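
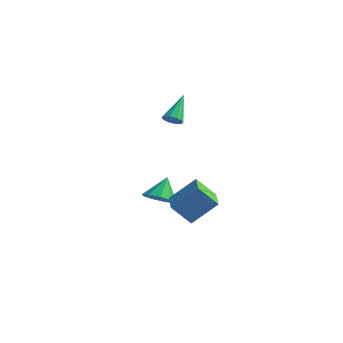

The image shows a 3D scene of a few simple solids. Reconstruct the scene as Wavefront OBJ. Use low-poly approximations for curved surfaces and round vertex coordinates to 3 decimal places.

v 1.712 -0.582 -2.824
v 0.852 -1.226 -1.679
v 2.682 0.473 -1.502
v 1.823 -0.172 -0.357
v 3.037 -2.028 -2.643
v 2.178 -2.673 -1.498
v 4.008 -0.974 -1.321
v 3.148 -1.618 -0.176
v -2.675 2.059 -3.955
v -1.669 1.936 -3.724
v -2.865 3.001 -2.625
v -1.755 2.507 -4.14
v -2.271 2.868 -4.469
v -2.977 2.851 -4.558
v -3.541 2.464 -4.365
v -3.7 1.887 -3.979
v -3.38 1.391 -3.582
v -2.729 1.208 -3.36
v -2.054 1.423 -3.416
v -0.626 0.786 3.107
v -0.169 0.565 3.444
v -0.994 2.174 4.513
v -0.028 0.832 3.218
v -0.117 1.081 2.949
v -0.399 1.217 2.74
v -0.769 1.189 2.672
v -1.084 1.006 2.77
v -1.225 0.74 2.996
v -1.136 0.491 3.265
v -0.853 0.354 3.474
v -0.484 0.383 3.542
f 2 4 1
f 5 2 1
f 1 4 3
f 3 5 1
f 2 8 4
f 6 2 5
f 6 8 2
f 4 8 3
f 7 5 3
f 3 8 7
f 7 6 5
f 8 6 7
f 10 9 12
f 10 12 11
f 12 9 13
f 12 13 11
f 13 9 14
f 13 14 11
f 14 9 15
f 14 15 11
f 15 9 16
f 15 16 11
f 16 9 17
f 16 17 11
f 17 9 18
f 17 18 11
f 18 9 19
f 18 19 11
f 19 9 10
f 19 10 11
f 21 20 23
f 21 23 22
f 23 20 24
f 23 24 22
f 24 20 25
f 24 25 22
f 25 20 26
f 25 26 22
f 26 20 27
f 26 27 22
f 27 20 28
f 27 28 22
f 28 20 29
f 28 29 22
f 29 20 30
f 29 30 22
f 30 20 31
f 30 31 22
f 31 20 21
f 31 21 22



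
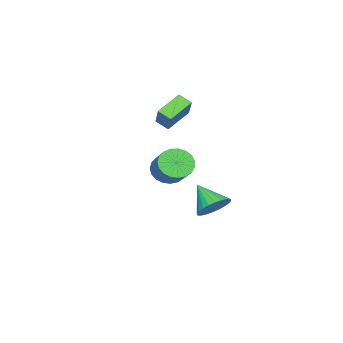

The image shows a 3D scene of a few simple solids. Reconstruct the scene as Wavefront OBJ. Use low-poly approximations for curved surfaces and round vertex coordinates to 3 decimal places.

v -2.366 2.446 -4.135
v -1.357 2.313 -3.874
v -2.854 1.154 -2.905
v -1.47 2.606 -3.611
v -1.719 2.875 -3.428
v -2.067 3.079 -3.352
v -2.46 3.186 -3.396
v -2.838 3.18 -3.552
v -3.145 3.063 -3.797
v -3.333 2.852 -4.093
v -3.374 2.579 -4.396
v -3.261 2.286 -4.659
v -3.012 2.017 -4.842
v -2.665 1.814 -4.918
v -2.272 1.707 -4.875
v -1.893 1.712 -4.719
v -1.586 1.829 -4.474
v -1.398 2.04 -4.177
v -1.785 -0.779 1.791
v -3.181 -0.298 2.634
v -1.789 -0.017 1.35
v -3.185 0.463 2.193
v -0.855 -0.103 2.947
v -2.251 0.377 3.79
v -0.859 0.658 2.506
v -2.255 1.139 3.349
v 1.381 1.774 -0.105
v 2.066 1.811 -0.805
v 2.983 2.784 0.144
v 2.299 2.746 0.845
v 1.829 2.129 -0.901
v 2.746 3.101 0.048
v 1.514 2.385 -0.859
v 2.432 3.357 0.09
v 1.177 2.535 -0.687
v 2.095 3.508 0.262
v 0.875 2.554 -0.414
v 1.793 3.526 0.535
v 0.66 2.438 -0.088
v 1.578 3.41 0.862
v 0.57 2.207 0.236
v 1.488 3.179 1.185
v 0.621 1.901 0.5
v 1.538 2.873 1.45
v 0.802 1.573 0.66
v 1.72 2.546 1.61
v 1.084 1.28 0.688
v 2.002 2.252 1.637
v 1.417 1.072 0.579
v 2.335 2.045 1.528
v 1.744 0.986 0.351
v 2.662 1.958 1.301
v 2.008 1.036 0.045
v 2.926 2.008 0.994
v 2.164 1.213 -0.287
v 3.082 2.186 0.662
v 2.184 1.488 -0.588
v 3.102 2.46 0.362
f 2 1 4
f 2 4 3
f 4 1 5
f 4 5 3
f 5 1 6
f 5 6 3
f 6 1 7
f 6 7 3
f 7 1 8
f 7 8 3
f 8 1 9
f 8 9 3
f 9 1 10
f 9 10 3
f 10 1 11
f 10 11 3
f 11 1 12
f 11 12 3
f 12 1 13
f 12 13 3
f 13 1 14
f 13 14 3
f 14 1 15
f 14 15 3
f 15 1 16
f 15 16 3
f 16 1 17
f 16 17 3
f 17 1 18
f 17 18 3
f 18 1 2
f 18 2 3
f 20 22 19
f 23 20 19
f 19 22 21
f 21 23 19
f 20 26 22
f 24 20 23
f 24 26 20
f 22 26 21
f 25 23 21
f 21 26 25
f 25 24 23
f 26 24 25
f 28 27 31
f 28 31 29
f 29 31 32
f 29 32 30
f 31 27 33
f 31 33 32
f 32 33 34
f 32 34 30
f 33 27 35
f 33 35 34
f 34 35 36
f 34 36 30
f 35 27 37
f 35 37 36
f 36 37 38
f 36 38 30
f 37 27 39
f 37 39 38
f 38 39 40
f 38 40 30
f 39 27 41
f 39 41 40
f 40 41 42
f 40 42 30
f 41 27 43
f 41 43 42
f 42 43 44
f 42 44 30
f 43 27 45
f 43 45 44
f 44 45 46
f 44 46 30
f 45 27 47
f 45 47 46
f 46 47 48
f 46 48 30
f 47 27 49
f 47 49 48
f 48 49 50
f 48 50 30
f 49 27 51
f 49 51 50
f 50 51 52
f 50 52 30
f 51 27 53
f 51 53 52
f 52 53 54
f 52 54 30
f 53 27 55
f 53 55 54
f 54 55 56
f 54 56 30
f 55 27 57
f 55 57 56
f 56 57 58
f 56 58 30
f 57 27 28
f 57 28 58
f 58 28 29
f 58 29 30



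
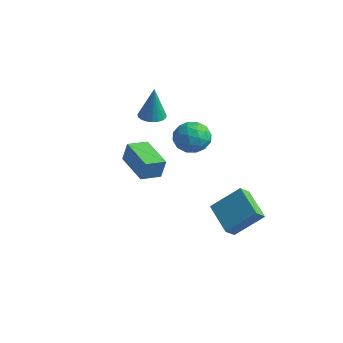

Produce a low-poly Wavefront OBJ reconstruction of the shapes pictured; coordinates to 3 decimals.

v -0.093 -3.523 1.122
v 0.213 -3.429 2.31
v 0.117 -2.351 0.975
v 0.423 -2.257 2.163
v 1.917 -3.943 0.637
v 2.223 -3.849 1.825
v 2.127 -2.771 0.49
v 2.433 -2.677 1.678
v -2.175 2.349 0.522
v -1.348 2.682 1.226
v -0.932 1.518 -0.546
v -0.105 1.851 0.158
v -0.857 1.069 0.494
v -1.626 1.583 1.154
v -0.654 2.617 -0.474
v -1.423 3.131 0.186
v -0.408 2.847 0.611
v -0.534 1.89 1.209
v -1.746 2.31 -0.529
v -1.872 1.353 0.069
v -1.871 2.588 0.967
v -0.409 1.612 -0.287
v -0.851 1.152 -0.09
v -0.366 1.347 0.324
v -2.034 1.943 0.925
v -1.548 2.138 1.339
v -1.259 1.19 0.909
v -0.732 2.062 -0.659
v -0.246 2.257 -0.245
v -1.914 2.853 0.356
v -1.429 3.048 0.77
v -1.021 3.01 -0.229
v -0.833 2.881 1.02
v -0.102 2.392 0.392
v -0.424 2.843 0.02
v -0.876 3.145 0.408
v -0.906 2.319 1.372
v -0.175 1.83 0.744
v -0.618 1.371 0.942
v -1.069 1.673 1.329
v -0.354 2.416 1.01
v -2.105 2.37 -0.064
v -1.374 1.881 -0.692
v -1.211 2.527 -0.649
v -1.662 2.829 -0.262
v -2.178 1.808 0.288
v -1.447 1.319 -0.34
v -1.404 1.055 0.272
v -1.856 1.357 0.66
v -1.926 1.784 -0.33
v 1.999 1.309 -3.63
v 2.067 0.632 -3.088
v 3.007 2.527 -2.233
v 3.075 1.85 -1.691
v 3.845 0.79 -4.509
v 3.913 0.113 -3.967
v 4.853 2.008 -3.112
v 4.921 1.331 -2.57
v -3.144 0.953 1.605
v -2.385 0.76 1.499
v -2.856 0.887 3.775
v -2.371 1.088 1.507
v -2.491 1.393 1.532
v -2.724 1.621 1.57
v -3.029 1.735 1.614
v -3.354 1.713 1.656
v -3.643 1.56 1.69
v -3.845 1.302 1.708
v -3.926 0.984 1.709
v -3.872 0.66 1.692
v -3.692 0.387 1.66
v -3.417 0.212 1.618
v -3.095 0.165 1.574
v -2.781 0.255 1.536
v -2.53 0.465 1.509
f 2 4 1
f 5 2 1
f 1 4 3
f 3 5 1
f 2 8 4
f 6 2 5
f 6 8 2
f 4 8 3
f 7 5 3
f 3 8 7
f 7 6 5
f 8 6 7
f 9 46 25
f 46 20 49
f 25 49 14
f 46 49 25
f 9 25 21
f 25 14 26
f 21 26 10
f 25 26 21
f 9 21 30
f 21 10 31
f 30 31 16
f 21 31 30
f 9 30 42
f 30 16 45
f 42 45 19
f 30 45 42
f 9 42 46
f 42 19 50
f 46 50 20
f 42 50 46
f 10 26 37
f 26 14 40
f 37 40 18
f 26 40 37
f 14 49 27
f 49 20 48
f 27 48 13
f 49 48 27
f 20 50 47
f 50 19 43
f 47 43 11
f 50 43 47
f 19 45 44
f 45 16 32
f 44 32 15
f 45 32 44
f 16 31 36
f 31 10 33
f 36 33 17
f 31 33 36
f 12 38 24
f 38 18 39
f 24 39 13
f 38 39 24
f 12 24 22
f 24 13 23
f 22 23 11
f 24 23 22
f 12 22 29
f 22 11 28
f 29 28 15
f 22 28 29
f 12 29 34
f 29 15 35
f 34 35 17
f 29 35 34
f 12 34 38
f 34 17 41
f 38 41 18
f 34 41 38
f 13 39 27
f 39 18 40
f 27 40 14
f 39 40 27
f 11 23 47
f 23 13 48
f 47 48 20
f 23 48 47
f 15 28 44
f 28 11 43
f 44 43 19
f 28 43 44
f 17 35 36
f 35 15 32
f 36 32 16
f 35 32 36
f 18 41 37
f 41 17 33
f 37 33 10
f 41 33 37
f 52 54 51
f 55 52 51
f 51 54 53
f 53 55 51
f 52 58 54
f 56 52 55
f 56 58 52
f 54 58 53
f 57 55 53
f 53 58 57
f 57 56 55
f 58 56 57
f 60 59 62
f 60 62 61
f 62 59 63
f 62 63 61
f 63 59 64
f 63 64 61
f 64 59 65
f 64 65 61
f 65 59 66
f 65 66 61
f 66 59 67
f 66 67 61
f 67 59 68
f 67 68 61
f 68 59 69
f 68 69 61
f 69 59 70
f 69 70 61
f 70 59 71
f 70 71 61
f 71 59 72
f 71 72 61
f 72 59 73
f 72 73 61
f 73 59 74
f 73 74 61
f 74 59 75
f 74 75 61
f 75 59 60
f 75 60 61



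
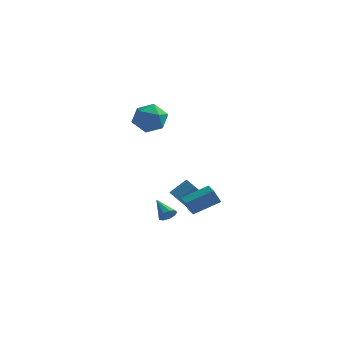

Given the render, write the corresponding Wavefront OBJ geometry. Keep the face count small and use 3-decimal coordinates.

v 2.325 -3.598 -0.662
v 1.949 -3.756 0.207
v 3.636 -2.648 0.079
v 3.259 -2.806 0.947
v 2.921 -4.494 -0.567
v 2.544 -4.652 0.301
v 4.231 -3.544 0.173
v 3.855 -3.702 1.042
v -3.398 4.492 2.144
v -2.224 4.62 1.941
v -3.016 3.2 3.539
v -1.842 3.328 3.336
v -2.467 4.226 3.825
v -2.704 5.025 2.962
v -2.536 2.795 2.518
v -2.773 3.594 1.655
v -1.691 3.572 2.172
v -1.649 4.456 2.98
v -3.591 3.364 2.5
v -3.549 4.248 3.308
v 1.034 -1.153 -1.398
v 1.748 -1.557 -1.743
v 2.54 -0.872 -0.907
v 1.826 -0.467 -0.562
v 1.71 -1.235 -1.971
v 2.502 -0.55 -1.135
v 1.539 -0.897 -2.085
v 2.33 -0.212 -1.249
v 1.267 -0.609 -2.064
v 2.059 0.076 -1.227
v 0.949 -0.429 -1.91
v 1.741 0.256 -1.074
v 0.648 -0.393 -1.655
v 1.44 0.292 -0.819
v 0.424 -0.507 -1.349
v 1.215 0.178 -0.513
v 0.32 -0.748 -1.053
v 1.112 -0.063 -0.217
v 0.358 -1.07 -0.825
v 1.15 -0.385 0.011
v 0.53 -1.408 -0.711
v 1.321 -0.723 0.125
v 0.801 -1.696 -0.733
v 1.593 -1.011 0.104
v 1.119 -1.876 -0.886
v 1.911 -1.191 -0.05
v 1.42 -1.912 -1.141
v 2.212 -1.227 -0.305
v 1.645 -1.798 -1.447
v 2.436 -1.113 -0.611
v 0.745 -2.464 -1.968
v 0.935 -2.702 -1.463
v -0.225 -1.676 -1.232
v 1.145 -2.367 -1.546
v 1.167 -2.077 -1.826
v 0.992 -1.968 -2.173
v 0.701 -2.092 -2.424
v 0.43 -2.389 -2.462
v 0.307 -2.721 -2.269
v 0.389 -2.933 -1.935
v 0.637 -2.925 -1.617
f 2 4 1
f 5 2 1
f 1 4 3
f 3 5 1
f 2 8 4
f 6 2 5
f 6 8 2
f 4 8 3
f 7 5 3
f 3 8 7
f 7 6 5
f 8 6 7
f 9 20 14
f 9 14 10
f 9 10 16
f 9 16 19
f 9 19 20
f 10 14 18
f 14 20 13
f 20 19 11
f 19 16 15
f 16 10 17
f 12 18 13
f 12 13 11
f 12 11 15
f 12 15 17
f 12 17 18
f 13 18 14
f 11 13 20
f 15 11 19
f 17 15 16
f 18 17 10
f 22 21 25
f 22 25 23
f 23 25 26
f 23 26 24
f 25 21 27
f 25 27 26
f 26 27 28
f 26 28 24
f 27 21 29
f 27 29 28
f 28 29 30
f 28 30 24
f 29 21 31
f 29 31 30
f 30 31 32
f 30 32 24
f 31 21 33
f 31 33 32
f 32 33 34
f 32 34 24
f 33 21 35
f 33 35 34
f 34 35 36
f 34 36 24
f 35 21 37
f 35 37 36
f 36 37 38
f 36 38 24
f 37 21 39
f 37 39 38
f 38 39 40
f 38 40 24
f 39 21 41
f 39 41 40
f 40 41 42
f 40 42 24
f 41 21 43
f 41 43 42
f 42 43 44
f 42 44 24
f 43 21 45
f 43 45 44
f 44 45 46
f 44 46 24
f 45 21 47
f 45 47 46
f 46 47 48
f 46 48 24
f 47 21 49
f 47 49 48
f 48 49 50
f 48 50 24
f 49 21 22
f 49 22 50
f 50 22 23
f 50 23 24
f 52 51 54
f 52 54 53
f 54 51 55
f 54 55 53
f 55 51 56
f 55 56 53
f 56 51 57
f 56 57 53
f 57 51 58
f 57 58 53
f 58 51 59
f 58 59 53
f 59 51 60
f 59 60 53
f 60 51 61
f 60 61 53
f 61 51 52
f 61 52 53



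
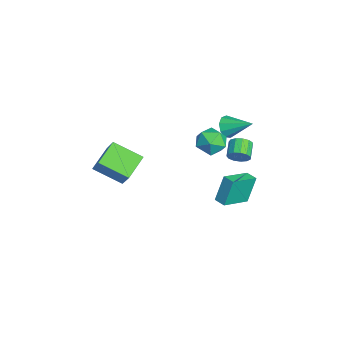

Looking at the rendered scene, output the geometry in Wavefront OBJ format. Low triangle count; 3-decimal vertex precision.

v -0.378 3.835 -5.067
v -0.793 4.396 -3.235
v 0.272 4.335 -5.073
v -0.143 4.897 -3.241
v 0.823 2.283 -4.319
v 0.408 2.845 -2.487
v 1.473 2.784 -4.325
v 1.058 3.345 -2.493
v 0.151 2.128 0.904
v 0.634 2.936 1.459
v 1.486 1.044 1.321
v 1.969 1.852 1.876
v 1.043 1.408 2.252
v 0.218 2.078 1.994
v 1.902 1.902 0.786
v 1.077 2.572 0.528
v 1.716 2.797 1.387
v 1.186 2.491 2.292
v 0.934 1.489 0.488
v 0.404 1.183 1.393
v -1.42 3.182 0.718
v -0.696 2.991 0.337
v -0.58 4.638 1.582
v -0.998 3.357 0.013
v -1.497 3.641 0.019
v -1.96 3.711 0.352
v -2.17 3.532 0.856
v -2.029 3.19 1.296
v -1.603 2.844 1.465
v -1.091 2.656 1.284
v -0.733 2.714 0.839
v 4.224 3.301 2.46
v 4.438 2.97 3.051
v 3.45 3.189 3.531
v 3.236 3.519 2.94
v 4.543 3.354 3.092
v 3.555 3.572 3.572
v 4.547 3.721 2.933
v 3.558 3.939 3.413
v 4.448 3.954 2.623
v 3.46 4.173 3.103
v 4.278 3.98 2.262
v 3.29 4.199 2.742
v 4.091 3.791 1.964
v 3.103 4.009 2.443
v 3.947 3.445 1.823
v 2.958 3.664 2.303
v 3.89 3.054 1.884
v 2.902 3.273 2.364
v 3.939 2.741 2.129
v 2.951 2.96 2.608
v 4.079 2.606 2.478
v 3.091 2.825 2.958
v 4.265 2.691 2.822
v 3.277 2.91 3.302
v 0.886 -4.193 0.966
v 2.043 -3.846 2.458
v 1.552 -2.462 0.047
v 2.709 -2.115 1.539
v 2.171 -5.105 0.181
v 3.328 -4.758 1.673
v 2.837 -3.374 -0.738
v 3.994 -3.027 0.754
f 2 4 1
f 5 2 1
f 1 4 3
f 3 5 1
f 2 8 4
f 6 2 5
f 6 8 2
f 4 8 3
f 7 5 3
f 3 8 7
f 7 6 5
f 8 6 7
f 9 20 14
f 9 14 10
f 9 10 16
f 9 16 19
f 9 19 20
f 10 14 18
f 14 20 13
f 20 19 11
f 19 16 15
f 16 10 17
f 12 18 13
f 12 13 11
f 12 11 15
f 12 15 17
f 12 17 18
f 13 18 14
f 11 13 20
f 15 11 19
f 17 15 16
f 18 17 10
f 22 21 24
f 22 24 23
f 24 21 25
f 24 25 23
f 25 21 26
f 25 26 23
f 26 21 27
f 26 27 23
f 27 21 28
f 27 28 23
f 28 21 29
f 28 29 23
f 29 21 30
f 29 30 23
f 30 21 31
f 30 31 23
f 31 21 22
f 31 22 23
f 33 32 36
f 33 36 34
f 34 36 37
f 34 37 35
f 36 32 38
f 36 38 37
f 37 38 39
f 37 39 35
f 38 32 40
f 38 40 39
f 39 40 41
f 39 41 35
f 40 32 42
f 40 42 41
f 41 42 43
f 41 43 35
f 42 32 44
f 42 44 43
f 43 44 45
f 43 45 35
f 44 32 46
f 44 46 45
f 45 46 47
f 45 47 35
f 46 32 48
f 46 48 47
f 47 48 49
f 47 49 35
f 48 32 50
f 48 50 49
f 49 50 51
f 49 51 35
f 50 32 52
f 50 52 51
f 51 52 53
f 51 53 35
f 52 32 54
f 52 54 53
f 53 54 55
f 53 55 35
f 54 32 33
f 54 33 55
f 55 33 34
f 55 34 35
f 57 59 56
f 60 57 56
f 56 59 58
f 58 60 56
f 57 63 59
f 61 57 60
f 61 63 57
f 59 63 58
f 62 60 58
f 58 63 62
f 62 61 60
f 63 61 62



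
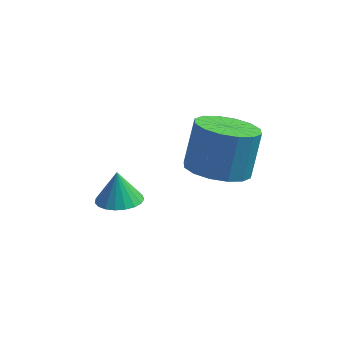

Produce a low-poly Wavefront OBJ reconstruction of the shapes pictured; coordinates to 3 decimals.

v 0.477 1.184 0.33
v 1.078 1.52 0.278
v 0.363 1.536 1.27
v 0.891 1.716 0.182
v 0.633 1.819 0.111
v 0.348 1.813 0.079
v 0.086 1.699 0.089
v -0.109 1.495 0.142
v -0.203 1.237 0.227
v -0.179 0.97 0.33
v -0.041 0.741 0.433
v 0.186 0.587 0.518
v 0.464 0.537 0.571
v 0.744 0.599 0.582
v 0.978 0.762 0.549
v 1.125 0.998 0.479
v 1.161 1.266 0.383
v 3.243 0.759 2.687
v 3.99 0.221 2.88
v 4.184 0.944 4.145
v 3.437 1.481 3.953
v 4.168 0.602 2.635
v 4.362 1.324 3.9
v 4.099 1.025 2.404
v 4.293 1.747 3.67
v 3.8 1.376 2.249
v 3.994 2.099 3.515
v 3.352 1.562 2.212
v 3.546 2.285 3.477
v 2.875 1.533 2.302
v 3.069 2.255 3.567
v 2.496 1.296 2.495
v 2.69 2.019 3.76
v 2.318 0.916 2.74
v 2.512 1.638 4.005
v 2.387 0.493 2.97
v 2.581 1.215 4.236
v 2.686 0.141 3.125
v 2.88 0.864 4.391
v 3.134 -0.045 3.163
v 3.328 0.678 4.428
v 3.611 -0.015 3.073
v 3.805 0.707 4.338
f 2 1 4
f 2 4 3
f 4 1 5
f 4 5 3
f 5 1 6
f 5 6 3
f 6 1 7
f 6 7 3
f 7 1 8
f 7 8 3
f 8 1 9
f 8 9 3
f 9 1 10
f 9 10 3
f 10 1 11
f 10 11 3
f 11 1 12
f 11 12 3
f 12 1 13
f 12 13 3
f 13 1 14
f 13 14 3
f 14 1 15
f 14 15 3
f 15 1 16
f 15 16 3
f 16 1 17
f 16 17 3
f 17 1 2
f 17 2 3
f 19 18 22
f 19 22 20
f 20 22 23
f 20 23 21
f 22 18 24
f 22 24 23
f 23 24 25
f 23 25 21
f 24 18 26
f 24 26 25
f 25 26 27
f 25 27 21
f 26 18 28
f 26 28 27
f 27 28 29
f 27 29 21
f 28 18 30
f 28 30 29
f 29 30 31
f 29 31 21
f 30 18 32
f 30 32 31
f 31 32 33
f 31 33 21
f 32 18 34
f 32 34 33
f 33 34 35
f 33 35 21
f 34 18 36
f 34 36 35
f 35 36 37
f 35 37 21
f 36 18 38
f 36 38 37
f 37 38 39
f 37 39 21
f 38 18 40
f 38 40 39
f 39 40 41
f 39 41 21
f 40 18 42
f 40 42 41
f 41 42 43
f 41 43 21
f 42 18 19
f 42 19 43
f 43 19 20
f 43 20 21



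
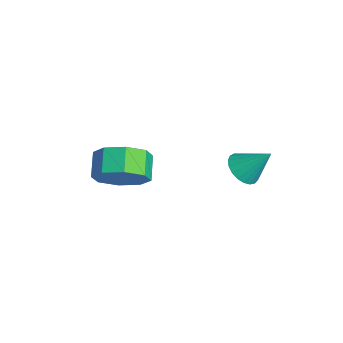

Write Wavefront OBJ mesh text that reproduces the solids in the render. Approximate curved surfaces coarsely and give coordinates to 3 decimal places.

v -0.185 2.273 1.886
v 0.321 2.541 1.417
v 0.345 3.107 2.934
v 0.088 2.738 1.379
v -0.193 2.855 1.428
v -0.472 2.871 1.556
v -0.702 2.783 1.742
v -0.842 2.608 1.952
v -0.868 2.375 2.151
v -0.777 2.124 2.304
v -0.583 1.899 2.385
v -0.32 1.739 2.379
v -0.034 1.671 2.288
v 0.226 1.708 2.128
v 0.415 1.842 1.926
v 0.5 2.051 1.717
v 0.467 2.298 1.537
v -1.534 -1.847 1.256
v -0.917 -1.902 2.141
v -1.789 -1.587 2.769
v -2.406 -1.533 1.884
v -0.9 -1.154 1.789
v -1.773 -0.839 2.417
v -1.255 -0.812 1.125
v -2.127 -0.498 1.753
v -1.773 -1.077 0.538
v -2.645 -0.762 1.166
v -2.151 -1.793 0.371
v -3.023 -1.478 0.999
v -2.167 -2.541 0.723
v -3.04 -2.226 1.351
v -1.813 -2.882 1.387
v -2.685 -2.568 2.015
v -1.295 -2.618 1.974
v -2.167 -2.303 2.602
f 2 1 4
f 2 4 3
f 4 1 5
f 4 5 3
f 5 1 6
f 5 6 3
f 6 1 7
f 6 7 3
f 7 1 8
f 7 8 3
f 8 1 9
f 8 9 3
f 9 1 10
f 9 10 3
f 10 1 11
f 10 11 3
f 11 1 12
f 11 12 3
f 12 1 13
f 12 13 3
f 13 1 14
f 13 14 3
f 14 1 15
f 14 15 3
f 15 1 16
f 15 16 3
f 16 1 17
f 16 17 3
f 17 1 2
f 17 2 3
f 19 18 22
f 19 22 20
f 20 22 23
f 20 23 21
f 22 18 24
f 22 24 23
f 23 24 25
f 23 25 21
f 24 18 26
f 24 26 25
f 25 26 27
f 25 27 21
f 26 18 28
f 26 28 27
f 27 28 29
f 27 29 21
f 28 18 30
f 28 30 29
f 29 30 31
f 29 31 21
f 30 18 32
f 30 32 31
f 31 32 33
f 31 33 21
f 32 18 34
f 32 34 33
f 33 34 35
f 33 35 21
f 34 18 19
f 34 19 35
f 35 19 20
f 35 20 21



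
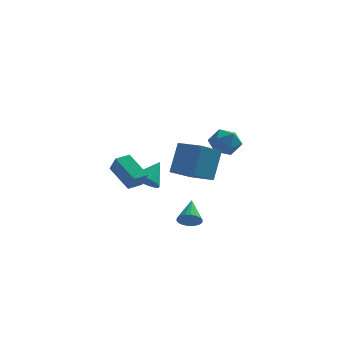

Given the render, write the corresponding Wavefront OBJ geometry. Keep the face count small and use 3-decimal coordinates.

v 0.383 3.189 -1.87
v 1.314 3.576 -1.612
v 0.466 2.124 -0.568
v 1.397 2.511 -0.31
v 0.542 3.093 -0.196
v 0.491 3.751 -1.001
v 1.289 1.949 -1.179
v 1.238 2.607 -1.984
v 1.875 2.81 -1.186
v 1.412 3.517 -0.578
v 0.368 2.183 -1.602
v -0.095 2.89 -0.994
v -3.419 1.045 -3.627
v -2.605 0.738 -3.86
v -2.721 2.035 -2.493
v -2.679 1.106 -4.136
v -2.952 1.458 -4.276
v -3.349 1.698 -4.242
v -3.765 1.764 -4.043
v -4.089 1.637 -3.732
v -4.233 1.351 -3.394
v -4.159 0.983 -3.118
v -3.886 0.631 -2.978
v -3.489 0.391 -3.013
v -3.073 0.325 -3.212
v -2.749 0.452 -3.522
v -3.759 -3.856 -2.282
v -3.366 -4.375 -1.347
v -4.888 -2.816 -1.231
v -4.494 -3.335 -0.296
v -3.086 -3.205 -2.204
v -2.692 -3.724 -1.269
v -4.214 -2.165 -1.153
v -3.821 -2.684 -0.218
v -0.391 -4.633 -4.163
v 0.263 -4.488 -4.364
v -0.409 -3.267 -3.237
v 0.091 -4.344 -4.58
v -0.177 -4.257 -4.713
v -0.487 -4.245 -4.737
v -0.779 -4.309 -4.648
v -0.993 -4.438 -4.462
v -1.089 -4.605 -4.217
v -1.046 -4.778 -3.961
v -0.873 -4.922 -3.745
v -0.605 -5.009 -3.612
v -0.295 -5.021 -3.588
v -0.004 -4.956 -3.678
v 0.211 -4.828 -3.864
v 0.306 -4.661 -4.109
v -0.125 -5.431 -0.514
v 0.226 -4.549 1.28
v -1.453 -4.607 -0.659
v -1.103 -3.726 1.136
v 0.823 -4.054 -1.376
v 1.173 -3.173 0.419
v -0.506 -3.231 -1.52
v -0.155 -2.349 0.274
f 1 12 6
f 1 6 2
f 1 2 8
f 1 8 11
f 1 11 12
f 2 6 10
f 6 12 5
f 12 11 3
f 11 8 7
f 8 2 9
f 4 10 5
f 4 5 3
f 4 3 7
f 4 7 9
f 4 9 10
f 5 10 6
f 3 5 12
f 7 3 11
f 9 7 8
f 10 9 2
f 14 13 16
f 14 16 15
f 16 13 17
f 16 17 15
f 17 13 18
f 17 18 15
f 18 13 19
f 18 19 15
f 19 13 20
f 19 20 15
f 20 13 21
f 20 21 15
f 21 13 22
f 21 22 15
f 22 13 23
f 22 23 15
f 23 13 24
f 23 24 15
f 24 13 25
f 24 25 15
f 25 13 26
f 25 26 15
f 26 13 14
f 26 14 15
f 28 30 27
f 31 28 27
f 27 30 29
f 29 31 27
f 28 34 30
f 32 28 31
f 32 34 28
f 30 34 29
f 33 31 29
f 29 34 33
f 33 32 31
f 34 32 33
f 36 35 38
f 36 38 37
f 38 35 39
f 38 39 37
f 39 35 40
f 39 40 37
f 40 35 41
f 40 41 37
f 41 35 42
f 41 42 37
f 42 35 43
f 42 43 37
f 43 35 44
f 43 44 37
f 44 35 45
f 44 45 37
f 45 35 46
f 45 46 37
f 46 35 47
f 46 47 37
f 47 35 48
f 47 48 37
f 48 35 49
f 48 49 37
f 49 35 50
f 49 50 37
f 50 35 36
f 50 36 37
f 52 54 51
f 55 52 51
f 51 54 53
f 53 55 51
f 52 58 54
f 56 52 55
f 56 58 52
f 54 58 53
f 57 55 53
f 53 58 57
f 57 56 55
f 58 56 57



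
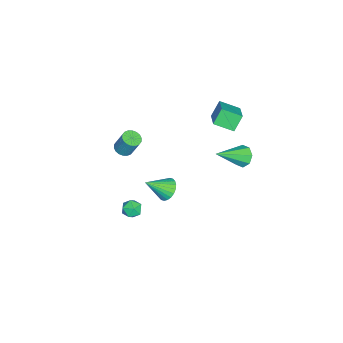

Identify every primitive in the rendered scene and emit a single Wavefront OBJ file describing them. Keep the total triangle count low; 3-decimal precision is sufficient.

v -3.892 3.009 -0.264
v -3.34 3.516 -0.288
v -2.628 1.691 0.944
v -3.689 3.593 0.161
v -4.157 3.328 0.361
v -4.47 2.876 0.195
v -4.444 2.502 -0.24
v -4.095 2.426 -0.689
v -3.627 2.691 -0.889
v -3.314 3.143 -0.723
v -3.45 -3.886 -0.657
v -2.874 -3.771 -0.781
v -2.714 -3.22 0.474
v -3.29 -3.334 0.597
v -2.998 -3.549 -0.863
v -2.837 -2.998 0.392
v -3.211 -3.394 -0.904
v -3.051 -2.842 0.351
v -3.472 -3.336 -0.896
v -3.311 -2.784 0.359
v -3.728 -3.386 -0.841
v -3.567 -2.835 0.414
v -3.929 -3.536 -0.75
v -3.769 -2.985 0.505
v -4.036 -3.755 -0.64
v -3.875 -3.204 0.615
v -4.026 -4 -0.534
v -3.866 -3.449 0.721
v -3.903 -4.222 -0.452
v -3.742 -3.671 0.803
v -3.689 -4.378 -0.411
v -3.529 -3.826 0.844
v -3.429 -4.436 -0.419
v -3.268 -3.884 0.836
v -3.173 -4.385 -0.474
v -3.012 -3.834 0.781
v -2.971 -4.235 -0.565
v -2.811 -3.684 0.69
v -2.865 -4.016 -0.675
v -2.704 -3.465 0.58
v -3.903 1.13 3.138
v -4.461 1.481 4.056
v -4.003 2.301 2.63
v -4.562 2.651 3.547
v -2.578 1.529 3.793
v -3.137 1.879 4.71
v -2.679 2.699 3.284
v -3.237 3.05 4.202
v -0.021 -2.008 -2.06
v 0.58 -2.281 -1.929
v -0.18 -2.739 -2.851
v 0.421 -3.012 -2.72
v -0.081 -3.074 -2.276
v 0.018 -2.622 -1.787
v 0.382 -2.398 -2.993
v 0.481 -1.946 -2.504
v 0.829 -2.522 -2.505
v 0.543 -2.94 -2.062
v -0.143 -2.08 -2.718
v -0.429 -2.498 -2.275
v -3.435 -1.32 -4.126
v -2.912 -1.552 -4.685
v -2.825 -2.48 -3.074
v -2.748 -1.332 -4.536
v -2.689 -1.109 -4.325
v -2.744 -0.919 -4.084
v -2.903 -0.79 -3.849
v -3.144 -0.741 -3.656
v -3.429 -0.781 -3.535
v -3.714 -0.903 -3.503
v -3.957 -1.088 -3.567
v -4.121 -1.308 -3.715
v -4.18 -1.531 -3.926
v -4.126 -1.721 -4.167
v -3.966 -1.85 -4.403
v -3.726 -1.899 -4.595
v -3.441 -1.859 -4.717
v -3.155 -1.737 -4.748
f 2 1 4
f 2 4 3
f 4 1 5
f 4 5 3
f 5 1 6
f 5 6 3
f 6 1 7
f 6 7 3
f 7 1 8
f 7 8 3
f 8 1 9
f 8 9 3
f 9 1 10
f 9 10 3
f 10 1 2
f 10 2 3
f 12 11 15
f 12 15 13
f 13 15 16
f 13 16 14
f 15 11 17
f 15 17 16
f 16 17 18
f 16 18 14
f 17 11 19
f 17 19 18
f 18 19 20
f 18 20 14
f 19 11 21
f 19 21 20
f 20 21 22
f 20 22 14
f 21 11 23
f 21 23 22
f 22 23 24
f 22 24 14
f 23 11 25
f 23 25 24
f 24 25 26
f 24 26 14
f 25 11 27
f 25 27 26
f 26 27 28
f 26 28 14
f 27 11 29
f 27 29 28
f 28 29 30
f 28 30 14
f 29 11 31
f 29 31 30
f 30 31 32
f 30 32 14
f 31 11 33
f 31 33 32
f 32 33 34
f 32 34 14
f 33 11 35
f 33 35 34
f 34 35 36
f 34 36 14
f 35 11 37
f 35 37 36
f 36 37 38
f 36 38 14
f 37 11 39
f 37 39 38
f 38 39 40
f 38 40 14
f 39 11 12
f 39 12 40
f 40 12 13
f 40 13 14
f 42 44 41
f 45 42 41
f 41 44 43
f 43 45 41
f 42 48 44
f 46 42 45
f 46 48 42
f 44 48 43
f 47 45 43
f 43 48 47
f 47 46 45
f 48 46 47
f 49 60 54
f 49 54 50
f 49 50 56
f 49 56 59
f 49 59 60
f 50 54 58
f 54 60 53
f 60 59 51
f 59 56 55
f 56 50 57
f 52 58 53
f 52 53 51
f 52 51 55
f 52 55 57
f 52 57 58
f 53 58 54
f 51 53 60
f 55 51 59
f 57 55 56
f 58 57 50
f 62 61 64
f 62 64 63
f 64 61 65
f 64 65 63
f 65 61 66
f 65 66 63
f 66 61 67
f 66 67 63
f 67 61 68
f 67 68 63
f 68 61 69
f 68 69 63
f 69 61 70
f 69 70 63
f 70 61 71
f 70 71 63
f 71 61 72
f 71 72 63
f 72 61 73
f 72 73 63
f 73 61 74
f 73 74 63
f 74 61 75
f 74 75 63
f 75 61 76
f 75 76 63
f 76 61 77
f 76 77 63
f 77 61 78
f 77 78 63
f 78 61 62
f 78 62 63



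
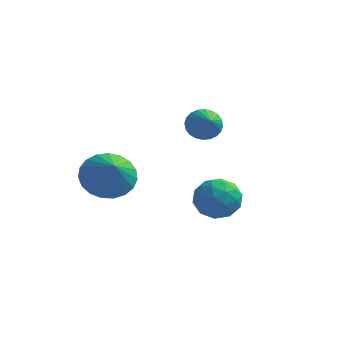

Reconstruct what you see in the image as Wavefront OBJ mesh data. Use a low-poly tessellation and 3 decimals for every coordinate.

v 2.56 1.609 1.15
v 3.128 0.832 1.323
v 1.732 0.768 0.097
v 2.3 -0.009 0.27
v 1.681 0.307 0.958
v 2.193 0.827 1.609
v 2.667 0.773 -0.189
v 3.179 1.293 0.462
v 3.194 0.316 0.496
v 2.585 0.028 1.204
v 2.275 1.572 0.216
v 1.666 1.284 0.924
v 2.917 1.294 1.329
v 1.943 0.306 0.091
v 1.579 0.491 0.495
v 1.913 0.035 0.597
v 2.367 1.291 1.497
v 2.701 0.835 1.599
v 1.851 0.526 1.384
v 2.159 0.765 -0.179
v 2.493 0.309 -0.077
v 2.947 1.565 0.823
v 3.281 1.109 0.925
v 3.009 1.074 0.036
v 3.29 0.534 0.945
v 2.803 0.04 0.325
v 3.019 0.499 0.056
v 3.319 0.805 0.438
v 2.932 0.365 1.361
v 2.445 -0.129 0.742
v 2.081 0.056 1.146
v 2.382 0.362 1.529
v 2.971 0.061 0.875
v 2.415 1.729 0.678
v 1.928 1.235 0.059
v 2.478 1.238 -0.109
v 2.779 1.544 0.274
v 2.057 1.56 1.095
v 1.57 1.066 0.475
v 1.541 0.795 0.982
v 1.841 1.101 1.364
v 1.889 1.539 0.545
v -1.292 -0.615 1.892
v -0.477 0.1 2.006
v -0.628 -1.545 2.968
v -0.775 0.245 2.315
v -1.161 0.242 2.552
v -1.571 0.091 2.674
v -1.932 -0.182 2.661
v -2.183 -0.53 2.515
v -2.279 -0.893 2.261
v -2.205 -1.208 1.943
v -1.973 -1.42 1.617
v -1.624 -1.493 1.338
v -1.217 -1.415 1.155
v -0.823 -1.198 1.099
v -0.51 -0.88 1.18
v -0.332 -0.516 1.385
v -0.321 -0.17 1.677
v 0.662 4.14 2.748
v 1.201 4.105 2.228
v 1.298 3.18 3.472
v 1.308 4.311 2.407
v 1.316 4.49 2.638
v 1.225 4.616 2.886
v 1.048 4.67 3.113
v 0.813 4.643 3.284
v 0.554 4.54 3.374
v 0.312 4.375 3.369
v 0.123 4.175 3.269
v 0.016 3.97 3.09
v 0.008 3.79 2.859
v 0.099 3.664 2.611
v 0.276 3.61 2.384
v 0.511 3.637 2.213
v 0.77 3.741 2.123
v 1.012 3.905 2.128
f 1 38 17
f 38 12 41
f 17 41 6
f 38 41 17
f 1 17 13
f 17 6 18
f 13 18 2
f 17 18 13
f 1 13 22
f 13 2 23
f 22 23 8
f 13 23 22
f 1 22 34
f 22 8 37
f 34 37 11
f 22 37 34
f 1 34 38
f 34 11 42
f 38 42 12
f 34 42 38
f 2 18 29
f 18 6 32
f 29 32 10
f 18 32 29
f 6 41 19
f 41 12 40
f 19 40 5
f 41 40 19
f 12 42 39
f 42 11 35
f 39 35 3
f 42 35 39
f 11 37 36
f 37 8 24
f 36 24 7
f 37 24 36
f 8 23 28
f 23 2 25
f 28 25 9
f 23 25 28
f 4 30 16
f 30 10 31
f 16 31 5
f 30 31 16
f 4 16 14
f 16 5 15
f 14 15 3
f 16 15 14
f 4 14 21
f 14 3 20
f 21 20 7
f 14 20 21
f 4 21 26
f 21 7 27
f 26 27 9
f 21 27 26
f 4 26 30
f 26 9 33
f 30 33 10
f 26 33 30
f 5 31 19
f 31 10 32
f 19 32 6
f 31 32 19
f 3 15 39
f 15 5 40
f 39 40 12
f 15 40 39
f 7 20 36
f 20 3 35
f 36 35 11
f 20 35 36
f 9 27 28
f 27 7 24
f 28 24 8
f 27 24 28
f 10 33 29
f 33 9 25
f 29 25 2
f 33 25 29
f 44 43 46
f 44 46 45
f 46 43 47
f 46 47 45
f 47 43 48
f 47 48 45
f 48 43 49
f 48 49 45
f 49 43 50
f 49 50 45
f 50 43 51
f 50 51 45
f 51 43 52
f 51 52 45
f 52 43 53
f 52 53 45
f 53 43 54
f 53 54 45
f 54 43 55
f 54 55 45
f 55 43 56
f 55 56 45
f 56 43 57
f 56 57 45
f 57 43 58
f 57 58 45
f 58 43 59
f 58 59 45
f 59 43 44
f 59 44 45
f 61 60 63
f 61 63 62
f 63 60 64
f 63 64 62
f 64 60 65
f 64 65 62
f 65 60 66
f 65 66 62
f 66 60 67
f 66 67 62
f 67 60 68
f 67 68 62
f 68 60 69
f 68 69 62
f 69 60 70
f 69 70 62
f 70 60 71
f 70 71 62
f 71 60 72
f 71 72 62
f 72 60 73
f 72 73 62
f 73 60 74
f 73 74 62
f 74 60 75
f 74 75 62
f 75 60 76
f 75 76 62
f 76 60 77
f 76 77 62
f 77 60 61
f 77 61 62



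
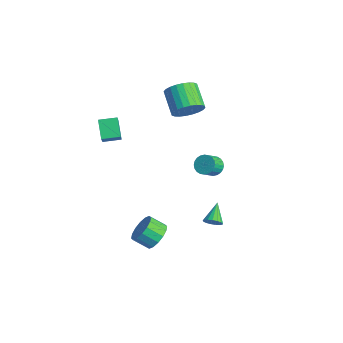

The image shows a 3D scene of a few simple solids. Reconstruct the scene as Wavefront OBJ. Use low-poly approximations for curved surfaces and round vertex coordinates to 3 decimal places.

v -2.139 1.614 2.463
v -1.619 1.486 3.331
v -3.061 1.698 4.226
v -3.581 1.826 3.357
v -1.592 1.88 3.281
v -3.034 2.092 4.176
v -1.648 2.234 3.107
v -3.09 2.445 4.002
v -1.779 2.493 2.835
v -3.221 2.705 3.73
v -1.965 2.618 2.506
v -3.406 2.83 3.401
v -2.177 2.591 2.17
v -3.619 2.802 3.065
v -2.384 2.414 1.879
v -3.825 2.626 2.774
v -2.553 2.116 1.677
v -3.995 2.328 2.572
v -2.659 1.742 1.594
v -4.101 1.954 2.489
v -2.686 1.348 1.644
v -4.128 1.56 2.539
v -2.63 0.995 1.818
v -4.072 1.206 2.713
v -2.499 0.735 2.09
v -3.941 0.947 2.985
v -2.314 0.61 2.419
v -3.755 0.822 3.314
v -2.101 0.638 2.755
v -3.543 0.849 3.65
v -1.895 0.814 3.046
v -3.336 1.026 3.941
v -1.725 1.112 3.248
v -3.167 1.324 4.143
v -4.587 -2.917 1.2
v -3.592 -3.413 2.378
v -4.209 -1.88 1.317
v -3.214 -2.376 2.495
v -3.626 -3.164 0.285
v -2.631 -3.66 1.463
v -3.248 -2.127 0.402
v -2.253 -2.623 1.58
v -2.915 3.683 -3.971
v -2.245 3.839 -4.146
v -1.874 3.052 -3.424
v -2.545 2.897 -3.249
v -2.288 4.013 -3.934
v -1.917 3.226 -3.213
v -2.425 4.137 -3.728
v -2.055 3.35 -3.007
v -2.638 4.191 -3.559
v -2.267 3.404 -2.838
v -2.893 4.169 -3.453
v -2.522 3.382 -2.732
v -3.151 4.072 -3.425
v -2.78 3.285 -2.704
v -3.373 3.917 -3.481
v -3.003 3.13 -2.76
v -3.526 3.725 -3.611
v -3.155 2.938 -2.89
v -3.586 3.528 -3.796
v -3.215 2.741 -3.074
v -3.543 3.354 -4.007
v -3.172 2.567 -3.286
v -3.405 3.23 -4.213
v -3.035 2.443 -3.492
v -3.193 3.176 -4.382
v -2.822 2.389 -3.661
v -2.938 3.198 -4.488
v -2.567 2.411 -3.767
v -2.68 3.295 -4.516
v -2.309 2.508 -3.795
v -2.457 3.45 -4.46
v -2.087 2.663 -3.739
v -2.305 3.642 -4.33
v -1.934 2.855 -3.609
v 4.127 -3.375 -1.971
v 4.536 -4.056 -2.416
v 4.021 -4.785 -1.774
v 3.613 -4.105 -1.329
v 4.828 -3.949 -2.062
v 4.313 -4.679 -1.419
v 4.932 -3.689 -1.683
v 4.417 -4.419 -1.041
v 4.82 -3.345 -1.382
v 4.305 -4.074 -0.739
v 4.523 -3.009 -1.238
v 4.008 -3.738 -0.596
v 4.12 -2.771 -1.291
v 3.605 -3.5 -0.649
v 3.719 -2.695 -1.526
v 3.204 -3.424 -0.884
v 3.427 -2.801 -1.881
v 2.912 -3.531 -1.238
v 3.323 -3.061 -2.259
v 2.808 -3.791 -1.617
v 3.435 -3.406 -2.561
v 2.92 -4.135 -1.918
v 3.732 -3.742 -2.704
v 3.217 -4.471 -2.062
v 4.135 -3.98 -2.651
v 3.62 -4.709 -2.009
v 3.51 0.369 -2.738
v 3.911 0.435 -2.325
v 2.61 1.111 -1.982
v 3.951 0.653 -2.492
v 3.89 0.806 -2.715
v 3.742 0.86 -2.943
v 3.54 0.8 -3.125
v 3.332 0.642 -3.218
v 3.164 0.422 -3.201
v 3.076 0.189 -3.078
v 3.087 -0.002 -2.877
v 3.195 -0.109 -2.645
v 3.375 -0.106 -2.433
v 3.586 0.006 -2.292
v 3.78 0.201 -2.253
f 2 1 5
f 2 5 3
f 3 5 6
f 3 6 4
f 5 1 7
f 5 7 6
f 6 7 8
f 6 8 4
f 7 1 9
f 7 9 8
f 8 9 10
f 8 10 4
f 9 1 11
f 9 11 10
f 10 11 12
f 10 12 4
f 11 1 13
f 11 13 12
f 12 13 14
f 12 14 4
f 13 1 15
f 13 15 14
f 14 15 16
f 14 16 4
f 15 1 17
f 15 17 16
f 16 17 18
f 16 18 4
f 17 1 19
f 17 19 18
f 18 19 20
f 18 20 4
f 19 1 21
f 19 21 20
f 20 21 22
f 20 22 4
f 21 1 23
f 21 23 22
f 22 23 24
f 22 24 4
f 23 1 25
f 23 25 24
f 24 25 26
f 24 26 4
f 25 1 27
f 25 27 26
f 26 27 28
f 26 28 4
f 27 1 29
f 27 29 28
f 28 29 30
f 28 30 4
f 29 1 31
f 29 31 30
f 30 31 32
f 30 32 4
f 31 1 33
f 31 33 32
f 32 33 34
f 32 34 4
f 33 1 2
f 33 2 34
f 34 2 3
f 34 3 4
f 36 38 35
f 39 36 35
f 35 38 37
f 37 39 35
f 36 42 38
f 40 36 39
f 40 42 36
f 38 42 37
f 41 39 37
f 37 42 41
f 41 40 39
f 42 40 41
f 44 43 47
f 44 47 45
f 45 47 48
f 45 48 46
f 47 43 49
f 47 49 48
f 48 49 50
f 48 50 46
f 49 43 51
f 49 51 50
f 50 51 52
f 50 52 46
f 51 43 53
f 51 53 52
f 52 53 54
f 52 54 46
f 53 43 55
f 53 55 54
f 54 55 56
f 54 56 46
f 55 43 57
f 55 57 56
f 56 57 58
f 56 58 46
f 57 43 59
f 57 59 58
f 58 59 60
f 58 60 46
f 59 43 61
f 59 61 60
f 60 61 62
f 60 62 46
f 61 43 63
f 61 63 62
f 62 63 64
f 62 64 46
f 63 43 65
f 63 65 64
f 64 65 66
f 64 66 46
f 65 43 67
f 65 67 66
f 66 67 68
f 66 68 46
f 67 43 69
f 67 69 68
f 68 69 70
f 68 70 46
f 69 43 71
f 69 71 70
f 70 71 72
f 70 72 46
f 71 43 73
f 71 73 72
f 72 73 74
f 72 74 46
f 73 43 75
f 73 75 74
f 74 75 76
f 74 76 46
f 75 43 44
f 75 44 76
f 76 44 45
f 76 45 46
f 78 77 81
f 78 81 79
f 79 81 82
f 79 82 80
f 81 77 83
f 81 83 82
f 82 83 84
f 82 84 80
f 83 77 85
f 83 85 84
f 84 85 86
f 84 86 80
f 85 77 87
f 85 87 86
f 86 87 88
f 86 88 80
f 87 77 89
f 87 89 88
f 88 89 90
f 88 90 80
f 89 77 91
f 89 91 90
f 90 91 92
f 90 92 80
f 91 77 93
f 91 93 92
f 92 93 94
f 92 94 80
f 93 77 95
f 93 95 94
f 94 95 96
f 94 96 80
f 95 77 97
f 95 97 96
f 96 97 98
f 96 98 80
f 97 77 99
f 97 99 98
f 98 99 100
f 98 100 80
f 99 77 101
f 99 101 100
f 100 101 102
f 100 102 80
f 101 77 78
f 101 78 102
f 102 78 79
f 102 79 80
f 104 103 106
f 104 106 105
f 106 103 107
f 106 107 105
f 107 103 108
f 107 108 105
f 108 103 109
f 108 109 105
f 109 103 110
f 109 110 105
f 110 103 111
f 110 111 105
f 111 103 112
f 111 112 105
f 112 103 113
f 112 113 105
f 113 103 114
f 113 114 105
f 114 103 115
f 114 115 105
f 115 103 116
f 115 116 105
f 116 103 117
f 116 117 105
f 117 103 104
f 117 104 105



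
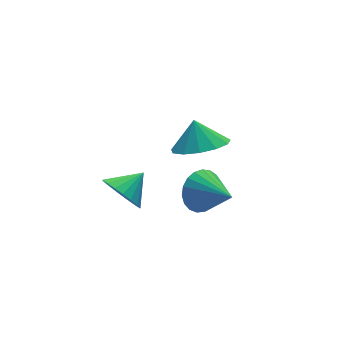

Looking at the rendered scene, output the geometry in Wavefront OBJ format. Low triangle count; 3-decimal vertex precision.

v -2.759 1.351 -2.57
v -2.436 1.787 -3.275
v -1.761 1.549 -1.99
v -2.6 2.059 -3.085
v -2.792 2.208 -2.806
v -2.978 2.209 -2.486
v -3.126 2.062 -2.18
v -3.211 1.791 -1.942
v -3.217 1.445 -1.812
v -3.144 1.082 -1.814
v -3.004 0.766 -1.945
v -2.822 0.55 -2.185
v -2.629 0.474 -2.491
v -2.458 0.548 -2.811
v -2.34 0.762 -3.089
v -2.293 1.077 -3.277
v -2.327 1.44 -3.343
v -0.093 0.391 -2.882
v 0.179 0.819 -2.138
v 0.273 -1.031 -2.198
v -0.184 0.76 -2.065
v -0.531 0.637 -2.134
v -0.802 0.472 -2.333
v -0.951 0.293 -2.626
v -0.951 0.131 -2.963
v -0.803 0.014 -3.286
v -0.533 -0.038 -3.539
v -0.186 -0.016 -3.679
v 0.177 0.077 -3.681
v 0.492 0.224 -3.544
v 0.707 0.4 -3.293
v 0.783 0.574 -2.971
v 0.708 0.717 -2.633
v 0.494 0.803 -2.338
v -0.906 -0.863 1.105
v 0.047 -1.197 1.248
v -0.854 -0.317 2.035
v 0.091 -0.704 0.956
v -0.182 -0.262 0.711
v -0.685 -0.01 0.591
v -1.258 -0.029 0.635
v -1.719 -0.314 0.827
v -1.922 -0.772 1.108
v -1.802 -1.26 1.388
v -1.398 -1.621 1.578
v -0.837 -1.742 1.618
v -0.299 -1.584 1.495
f 2 1 4
f 2 4 3
f 4 1 5
f 4 5 3
f 5 1 6
f 5 6 3
f 6 1 7
f 6 7 3
f 7 1 8
f 7 8 3
f 8 1 9
f 8 9 3
f 9 1 10
f 9 10 3
f 10 1 11
f 10 11 3
f 11 1 12
f 11 12 3
f 12 1 13
f 12 13 3
f 13 1 14
f 13 14 3
f 14 1 15
f 14 15 3
f 15 1 16
f 15 16 3
f 16 1 17
f 16 17 3
f 17 1 2
f 17 2 3
f 19 18 21
f 19 21 20
f 21 18 22
f 21 22 20
f 22 18 23
f 22 23 20
f 23 18 24
f 23 24 20
f 24 18 25
f 24 25 20
f 25 18 26
f 25 26 20
f 26 18 27
f 26 27 20
f 27 18 28
f 27 28 20
f 28 18 29
f 28 29 20
f 29 18 30
f 29 30 20
f 30 18 31
f 30 31 20
f 31 18 32
f 31 32 20
f 32 18 33
f 32 33 20
f 33 18 34
f 33 34 20
f 34 18 19
f 34 19 20
f 36 35 38
f 36 38 37
f 38 35 39
f 38 39 37
f 39 35 40
f 39 40 37
f 40 35 41
f 40 41 37
f 41 35 42
f 41 42 37
f 42 35 43
f 42 43 37
f 43 35 44
f 43 44 37
f 44 35 45
f 44 45 37
f 45 35 46
f 45 46 37
f 46 35 47
f 46 47 37
f 47 35 36
f 47 36 37



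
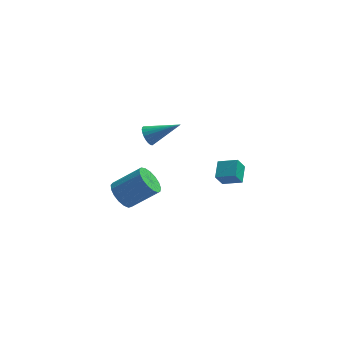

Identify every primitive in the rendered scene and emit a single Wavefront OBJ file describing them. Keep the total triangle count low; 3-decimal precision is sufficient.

v -0.505 -0.161 3.184
v -0.244 -0.574 2.726
v 1.265 -0.119 4.156
v -0.191 -0.341 2.62
v -0.187 -0.08 2.6
v -0.23 0.168 2.669
v -0.316 0.366 2.817
v -0.43 0.484 3.02
v -0.556 0.504 3.248
v -0.674 0.422 3.467
v -0.766 0.252 3.642
v -0.819 0.019 3.748
v -0.824 -0.242 3.768
v -0.78 -0.49 3.699
v -0.694 -0.688 3.552
v -0.58 -0.806 3.348
v -0.454 -0.826 3.12
v -0.336 -0.745 2.902
v 3.588 -0.835 -0.162
v 3.198 -1.166 0.65
v 3.691 0.235 0.323
v 3.3 -0.096 1.135
v 4.68 -1.124 0.245
v 4.289 -1.455 1.057
v 4.782 -0.054 0.73
v 4.392 -0.385 1.542
v -2.259 2.796 -4.392
v -1.785 3.347 -5.078
v -0.146 3.535 -3.795
v -0.621 2.984 -3.108
v -2.026 3.669 -4.819
v -0.387 3.858 -3.536
v -2.319 3.791 -4.461
v -0.68 3.98 -3.178
v -2.6 3.686 -4.088
v -0.961 3.874 -2.805
v -2.802 3.376 -3.784
v -1.163 3.565 -2.501
v -2.88 2.934 -3.619
v -1.241 3.122 -2.336
v -2.816 2.459 -3.632
v -1.177 2.648 -2.349
v -2.624 2.062 -3.818
v -0.985 2.251 -2.535
v -2.349 1.833 -4.136
v -0.71 2.022 -2.852
v -2.053 1.825 -4.512
v -0.415 2.013 -3.229
v -1.805 2.038 -4.861
v -0.166 2.227 -3.578
v -1.661 2.426 -5.102
v -0.022 2.614 -3.819
v -1.654 2.898 -5.181
v -0.015 3.086 -3.897
f 2 1 4
f 2 4 3
f 4 1 5
f 4 5 3
f 5 1 6
f 5 6 3
f 6 1 7
f 6 7 3
f 7 1 8
f 7 8 3
f 8 1 9
f 8 9 3
f 9 1 10
f 9 10 3
f 10 1 11
f 10 11 3
f 11 1 12
f 11 12 3
f 12 1 13
f 12 13 3
f 13 1 14
f 13 14 3
f 14 1 15
f 14 15 3
f 15 1 16
f 15 16 3
f 16 1 17
f 16 17 3
f 17 1 18
f 17 18 3
f 18 1 2
f 18 2 3
f 20 22 19
f 23 20 19
f 19 22 21
f 21 23 19
f 20 26 22
f 24 20 23
f 24 26 20
f 22 26 21
f 25 23 21
f 21 26 25
f 25 24 23
f 26 24 25
f 28 27 31
f 28 31 29
f 29 31 32
f 29 32 30
f 31 27 33
f 31 33 32
f 32 33 34
f 32 34 30
f 33 27 35
f 33 35 34
f 34 35 36
f 34 36 30
f 35 27 37
f 35 37 36
f 36 37 38
f 36 38 30
f 37 27 39
f 37 39 38
f 38 39 40
f 38 40 30
f 39 27 41
f 39 41 40
f 40 41 42
f 40 42 30
f 41 27 43
f 41 43 42
f 42 43 44
f 42 44 30
f 43 27 45
f 43 45 44
f 44 45 46
f 44 46 30
f 45 27 47
f 45 47 46
f 46 47 48
f 46 48 30
f 47 27 49
f 47 49 48
f 48 49 50
f 48 50 30
f 49 27 51
f 49 51 50
f 50 51 52
f 50 52 30
f 51 27 53
f 51 53 52
f 52 53 54
f 52 54 30
f 53 27 28
f 53 28 54
f 54 28 29
f 54 29 30



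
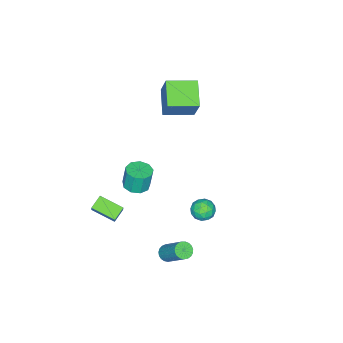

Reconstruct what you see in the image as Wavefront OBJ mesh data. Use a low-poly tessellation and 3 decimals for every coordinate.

v 1.116 2.927 -0.514
v 1.728 3.407 -0.507
v 1.732 2.153 -1.293
v 2.344 2.633 -1.286
v 2.157 2.231 -0.647
v 1.777 2.709 -0.165
v 1.683 2.851 -1.635
v 1.303 3.329 -1.153
v 2.079 3.36 -1.2
v 2.372 2.977 -0.589
v 1.088 2.583 -1.211
v 1.381 2.2 -0.6
v 1.368 3.235 -0.442
v 2.092 2.325 -1.358
v 1.982 2.089 -0.982
v 2.342 2.371 -0.978
v 1.397 2.825 -0.241
v 1.757 3.107 -0.237
v 2.009 2.416 -0.319
v 1.703 2.453 -1.563
v 2.063 2.735 -1.559
v 1.118 3.189 -0.822
v 1.478 3.471 -0.818
v 1.451 3.144 -1.481
v 1.934 3.489 -0.845
v 2.296 3.035 -1.303
v 1.907 3.162 -1.508
v 1.684 3.443 -1.225
v 2.106 3.264 -0.486
v 2.468 2.81 -0.944
v 2.358 2.573 -0.568
v 2.135 2.854 -0.285
v 2.312 3.237 -0.893
v 0.992 2.75 -0.856
v 1.354 2.296 -1.314
v 1.325 2.706 -1.515
v 1.102 2.987 -1.232
v 1.164 2.525 -0.497
v 1.526 2.071 -0.955
v 1.776 2.117 -0.575
v 1.553 2.398 -0.292
v 1.148 2.323 -0.907
v 2.612 -1.221 -0.078
v 3.4 -1.044 -0.014
v 3.256 -0.903 1.362
v 2.468 -1.079 1.298
v 3.107 -0.58 -0.092
v 2.964 -0.439 1.283
v 2.583 -0.416 -0.163
v 2.44 -0.274 1.212
v 2.072 -0.628 -0.195
v 1.929 -0.486 1.181
v 1.814 -1.117 -0.171
v 1.671 -0.976 1.204
v 1.929 -1.655 -0.104
v 1.785 -1.514 1.271
v 2.363 -1.99 -0.025
v 2.22 -1.848 1.351
v 2.914 -1.964 0.03
v 2.771 -1.823 1.406
v 3.323 -1.591 0.034
v 3.18 -1.45 1.41
v -3.167 -3.45 2.94
v -2.595 -2.7 4.692
v -4.394 -2.028 2.731
v -3.822 -1.278 4.483
v -1.878 -2.462 2.097
v -1.306 -1.712 3.849
v -3.105 -1.04 1.888
v -2.533 -0.29 3.64
v 3.302 1.409 -4.648
v 3.821 1.524 -4.881
v 4.236 2.927 -3.265
v 3.718 2.811 -3.032
v 3.68 1.688 -4.988
v 4.095 3.091 -3.372
v 3.474 1.804 -5.036
v 3.889 3.207 -3.42
v 3.238 1.852 -5.017
v 3.654 3.255 -3.4
v 3.014 1.823 -4.934
v 3.429 3.226 -3.317
v 2.839 1.722 -4.801
v 3.254 3.125 -3.185
v 2.744 1.567 -4.642
v 3.16 2.97 -3.026
v 2.746 1.385 -4.485
v 3.162 2.788 -2.868
v 2.844 1.207 -4.355
v 3.26 2.609 -2.739
v 3.022 1.063 -4.276
v 3.437 2.466 -2.66
v 3.247 0.98 -4.262
v 3.663 2.382 -2.645
v 3.483 0.97 -4.314
v 3.898 2.373 -2.698
v 3.687 1.037 -4.424
v 4.102 2.439 -2.808
v 3.824 1.167 -4.573
v 4.24 2.57 -2.956
v 3.872 1.34 -4.735
v 4.287 2.742 -3.118
v 2.407 -4.019 -3.361
v 2.824 -3.684 -2.552
v 2.17 -2.526 -3.855
v 2.588 -2.192 -3.046
v 3.252 -4.028 -3.794
v 3.67 -3.694 -2.985
v 3.016 -2.536 -4.288
v 3.433 -2.201 -3.479
f 1 38 17
f 38 12 41
f 17 41 6
f 38 41 17
f 1 17 13
f 17 6 18
f 13 18 2
f 17 18 13
f 1 13 22
f 13 2 23
f 22 23 8
f 13 23 22
f 1 22 34
f 22 8 37
f 34 37 11
f 22 37 34
f 1 34 38
f 34 11 42
f 38 42 12
f 34 42 38
f 2 18 29
f 18 6 32
f 29 32 10
f 18 32 29
f 6 41 19
f 41 12 40
f 19 40 5
f 41 40 19
f 12 42 39
f 42 11 35
f 39 35 3
f 42 35 39
f 11 37 36
f 37 8 24
f 36 24 7
f 37 24 36
f 8 23 28
f 23 2 25
f 28 25 9
f 23 25 28
f 4 30 16
f 30 10 31
f 16 31 5
f 30 31 16
f 4 16 14
f 16 5 15
f 14 15 3
f 16 15 14
f 4 14 21
f 14 3 20
f 21 20 7
f 14 20 21
f 4 21 26
f 21 7 27
f 26 27 9
f 21 27 26
f 4 26 30
f 26 9 33
f 30 33 10
f 26 33 30
f 5 31 19
f 31 10 32
f 19 32 6
f 31 32 19
f 3 15 39
f 15 5 40
f 39 40 12
f 15 40 39
f 7 20 36
f 20 3 35
f 36 35 11
f 20 35 36
f 9 27 28
f 27 7 24
f 28 24 8
f 27 24 28
f 10 33 29
f 33 9 25
f 29 25 2
f 33 25 29
f 44 43 47
f 44 47 45
f 45 47 48
f 45 48 46
f 47 43 49
f 47 49 48
f 48 49 50
f 48 50 46
f 49 43 51
f 49 51 50
f 50 51 52
f 50 52 46
f 51 43 53
f 51 53 52
f 52 53 54
f 52 54 46
f 53 43 55
f 53 55 54
f 54 55 56
f 54 56 46
f 55 43 57
f 55 57 56
f 56 57 58
f 56 58 46
f 57 43 59
f 57 59 58
f 58 59 60
f 58 60 46
f 59 43 61
f 59 61 60
f 60 61 62
f 60 62 46
f 61 43 44
f 61 44 62
f 62 44 45
f 62 45 46
f 64 66 63
f 67 64 63
f 63 66 65
f 65 67 63
f 64 70 66
f 68 64 67
f 68 70 64
f 66 70 65
f 69 67 65
f 65 70 69
f 69 68 67
f 70 68 69
f 72 71 75
f 72 75 73
f 73 75 76
f 73 76 74
f 75 71 77
f 75 77 76
f 76 77 78
f 76 78 74
f 77 71 79
f 77 79 78
f 78 79 80
f 78 80 74
f 79 71 81
f 79 81 80
f 80 81 82
f 80 82 74
f 81 71 83
f 81 83 82
f 82 83 84
f 82 84 74
f 83 71 85
f 83 85 84
f 84 85 86
f 84 86 74
f 85 71 87
f 85 87 86
f 86 87 88
f 86 88 74
f 87 71 89
f 87 89 88
f 88 89 90
f 88 90 74
f 89 71 91
f 89 91 90
f 90 91 92
f 90 92 74
f 91 71 93
f 91 93 92
f 92 93 94
f 92 94 74
f 93 71 95
f 93 95 94
f 94 95 96
f 94 96 74
f 95 71 97
f 95 97 96
f 96 97 98
f 96 98 74
f 97 71 99
f 97 99 98
f 98 99 100
f 98 100 74
f 99 71 101
f 99 101 100
f 100 101 102
f 100 102 74
f 101 71 72
f 101 72 102
f 102 72 73
f 102 73 74
f 104 106 103
f 107 104 103
f 103 106 105
f 105 107 103
f 104 110 106
f 108 104 107
f 108 110 104
f 106 110 105
f 109 107 105
f 105 110 109
f 109 108 107
f 110 108 109



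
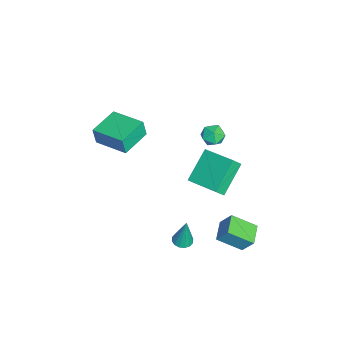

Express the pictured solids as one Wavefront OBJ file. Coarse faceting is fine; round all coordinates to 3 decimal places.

v 2.803 1.931 -2.709
v 3.02 2.525 -1.773
v 2.812 3.264 -3.557
v 3.03 3.858 -2.621
v 3.97 1.802 -2.899
v 4.188 2.396 -1.963
v 3.98 3.135 -3.747
v 4.197 3.729 -2.811
v 0.59 1.905 2.886
v 1.192 1.852 2.504
v 0.908 0.988 3.516
v 1.51 0.935 3.134
v 1.416 1.487 3.579
v 1.22 2.053 3.19
v 0.88 0.787 2.83
v 0.684 1.353 2.441
v 1.372 1.161 2.47
v 1.703 1.593 2.933
v 0.397 1.247 3.087
v 0.728 1.679 3.55
v -2.475 1.315 -2.438
v -2.158 0.876 -1.77
v -1.276 2.842 -2.004
v -0.958 2.403 -1.336
v -0.982 0.497 -3.684
v -0.664 0.058 -3.016
v 0.218 2.024 -3.25
v 0.535 1.585 -2.582
v -1.127 -3.674 1.329
v -1.148 -3.84 2.346
v -0.091 -2.047 1.616
v -0.112 -2.213 2.633
v 0.372 -4.607 1.207
v 0.351 -4.773 2.224
v 1.408 -2.98 1.494
v 1.387 -3.146 2.511
v 3.413 0.054 -3.775
v 3.955 -0.08 -3.807
v 3.567 0.266 -2.005
v 3.947 0.207 -3.84
v 3.796 0.454 -3.857
v 3.542 0.594 -3.851
v 3.253 0.589 -3.825
v 3.007 0.44 -3.786
v 2.87 0.189 -3.744
v 2.878 -0.099 -3.71
v 3.029 -0.346 -3.694
v 3.283 -0.485 -3.7
v 3.572 -0.48 -3.725
v 3.818 -0.332 -3.765
f 2 4 1
f 5 2 1
f 1 4 3
f 3 5 1
f 2 8 4
f 6 2 5
f 6 8 2
f 4 8 3
f 7 5 3
f 3 8 7
f 7 6 5
f 8 6 7
f 9 20 14
f 9 14 10
f 9 10 16
f 9 16 19
f 9 19 20
f 10 14 18
f 14 20 13
f 20 19 11
f 19 16 15
f 16 10 17
f 12 18 13
f 12 13 11
f 12 11 15
f 12 15 17
f 12 17 18
f 13 18 14
f 11 13 20
f 15 11 19
f 17 15 16
f 18 17 10
f 22 24 21
f 25 22 21
f 21 24 23
f 23 25 21
f 22 28 24
f 26 22 25
f 26 28 22
f 24 28 23
f 27 25 23
f 23 28 27
f 27 26 25
f 28 26 27
f 30 32 29
f 33 30 29
f 29 32 31
f 31 33 29
f 30 36 32
f 34 30 33
f 34 36 30
f 32 36 31
f 35 33 31
f 31 36 35
f 35 34 33
f 36 34 35
f 38 37 40
f 38 40 39
f 40 37 41
f 40 41 39
f 41 37 42
f 41 42 39
f 42 37 43
f 42 43 39
f 43 37 44
f 43 44 39
f 44 37 45
f 44 45 39
f 45 37 46
f 45 46 39
f 46 37 47
f 46 47 39
f 47 37 48
f 47 48 39
f 48 37 49
f 48 49 39
f 49 37 50
f 49 50 39
f 50 37 38
f 50 38 39



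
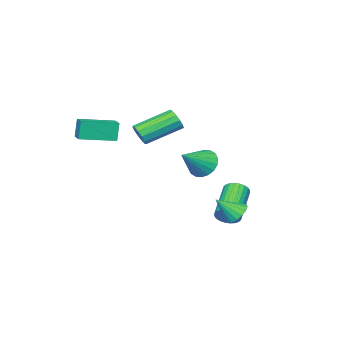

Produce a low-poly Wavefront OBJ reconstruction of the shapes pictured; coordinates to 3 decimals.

v 0.534 -0.439 2.094
v 0.881 -0.168 2.457
v -0.548 0.651 3.208
v -0.894 0.379 2.846
v 0.853 0.021 2.199
v -0.575 0.84 2.95
v 0.725 0.064 1.907
v -0.704 0.883 2.659
v 0.536 -0.053 1.676
v -0.893 0.766 2.427
v 0.346 -0.292 1.577
v -1.082 0.526 2.328
v 0.217 -0.579 1.642
v -1.212 0.24 2.393
v 0.188 -0.821 1.851
v -1.241 -0.002 2.602
v 0.269 -0.942 2.137
v -1.16 -0.123 2.889
v 0.434 -0.903 2.41
v -0.994 -0.085 3.161
v 0.631 -0.718 2.582
v -0.797 0.101 3.334
v 0.798 -0.443 2.6
v -0.631 0.376 3.351
v -2.541 2.287 -2.641
v -2.054 2.723 -2.735
v -1.859 1.713 -1.779
v -2.23 2.854 -2.508
v -2.477 2.856 -2.312
v -2.739 2.727 -2.191
v -2.956 2.498 -2.173
v -3.077 2.22 -2.262
v -3.075 1.958 -2.438
v -2.951 1.771 -2.661
v -2.733 1.703 -2.879
v -2.471 1.768 -3.042
v -2.224 1.953 -3.114
v -2.051 2.214 -3.077
v -1.989 2.492 -2.94
v 0.322 -2.169 1.459
v 0.129 -2.21 2.409
v 0.772 -1.494 1.579
v 0.579 -1.535 2.529
v 1.661 -3.105 1.691
v 1.468 -3.146 2.641
v 2.111 -2.43 1.811
v 1.918 -2.471 2.761
v -3.074 1.359 -3.258
v -2.724 1.249 -2.784
v -4.235 0.471 -1.848
v -4.586 0.581 -2.322
v -2.803 1.463 -2.733
v -4.314 0.686 -1.797
v -2.924 1.662 -2.763
v -4.435 0.884 -1.827
v -3.067 1.814 -2.868
v -4.578 1.037 -1.932
v -3.212 1.897 -3.032
v -4.723 1.12 -2.096
v -3.335 1.898 -3.231
v -4.846 1.121 -2.295
v -3.419 1.817 -3.434
v -4.93 1.04 -2.498
v -3.451 1.666 -3.61
v -4.962 0.889 -2.674
v -3.425 1.469 -3.732
v -4.936 0.691 -2.796
v -3.346 1.254 -3.783
v -4.857 0.477 -2.847
v -3.225 1.056 -3.753
v -4.736 0.278 -2.817
v -3.082 0.903 -3.648
v -4.593 0.126 -2.712
v -2.937 0.82 -3.484
v -4.448 0.043 -2.548
v -2.814 0.819 -3.285
v -4.325 0.042 -2.349
v -2.73 0.9 -3.082
v -4.241 0.123 -2.146
v -2.698 1.051 -2.906
v -4.209 0.274 -1.97
v -3.029 -0.02 -0.434
v -2.599 -0.071 -1.107
v -1.711 -0.1 0.414
v -2.615 0.28 -1.049
v -2.713 0.572 -0.87
v -2.873 0.746 -0.604
v -3.064 0.769 -0.305
v -3.249 0.635 -0.031
v -3.39 0.372 0.163
v -3.459 0.031 0.238
v -3.443 -0.32 0.181
v -3.346 -0.611 0.001
v -3.185 -0.786 -0.264
v -2.994 -0.808 -0.564
v -2.81 -0.675 -0.838
v -2.669 -0.412 -1.031
f 2 1 5
f 2 5 3
f 3 5 6
f 3 6 4
f 5 1 7
f 5 7 6
f 6 7 8
f 6 8 4
f 7 1 9
f 7 9 8
f 8 9 10
f 8 10 4
f 9 1 11
f 9 11 10
f 10 11 12
f 10 12 4
f 11 1 13
f 11 13 12
f 12 13 14
f 12 14 4
f 13 1 15
f 13 15 14
f 14 15 16
f 14 16 4
f 15 1 17
f 15 17 16
f 16 17 18
f 16 18 4
f 17 1 19
f 17 19 18
f 18 19 20
f 18 20 4
f 19 1 21
f 19 21 20
f 20 21 22
f 20 22 4
f 21 1 23
f 21 23 22
f 22 23 24
f 22 24 4
f 23 1 2
f 23 2 24
f 24 2 3
f 24 3 4
f 26 25 28
f 26 28 27
f 28 25 29
f 28 29 27
f 29 25 30
f 29 30 27
f 30 25 31
f 30 31 27
f 31 25 32
f 31 32 27
f 32 25 33
f 32 33 27
f 33 25 34
f 33 34 27
f 34 25 35
f 34 35 27
f 35 25 36
f 35 36 27
f 36 25 37
f 36 37 27
f 37 25 38
f 37 38 27
f 38 25 39
f 38 39 27
f 39 25 26
f 39 26 27
f 41 43 40
f 44 41 40
f 40 43 42
f 42 44 40
f 41 47 43
f 45 41 44
f 45 47 41
f 43 47 42
f 46 44 42
f 42 47 46
f 46 45 44
f 47 45 46
f 49 48 52
f 49 52 50
f 50 52 53
f 50 53 51
f 52 48 54
f 52 54 53
f 53 54 55
f 53 55 51
f 54 48 56
f 54 56 55
f 55 56 57
f 55 57 51
f 56 48 58
f 56 58 57
f 57 58 59
f 57 59 51
f 58 48 60
f 58 60 59
f 59 60 61
f 59 61 51
f 60 48 62
f 60 62 61
f 61 62 63
f 61 63 51
f 62 48 64
f 62 64 63
f 63 64 65
f 63 65 51
f 64 48 66
f 64 66 65
f 65 66 67
f 65 67 51
f 66 48 68
f 66 68 67
f 67 68 69
f 67 69 51
f 68 48 70
f 68 70 69
f 69 70 71
f 69 71 51
f 70 48 72
f 70 72 71
f 71 72 73
f 71 73 51
f 72 48 74
f 72 74 73
f 73 74 75
f 73 75 51
f 74 48 76
f 74 76 75
f 75 76 77
f 75 77 51
f 76 48 78
f 76 78 77
f 77 78 79
f 77 79 51
f 78 48 80
f 78 80 79
f 79 80 81
f 79 81 51
f 80 48 49
f 80 49 81
f 81 49 50
f 81 50 51
f 83 82 85
f 83 85 84
f 85 82 86
f 85 86 84
f 86 82 87
f 86 87 84
f 87 82 88
f 87 88 84
f 88 82 89
f 88 89 84
f 89 82 90
f 89 90 84
f 90 82 91
f 90 91 84
f 91 82 92
f 91 92 84
f 92 82 93
f 92 93 84
f 93 82 94
f 93 94 84
f 94 82 95
f 94 95 84
f 95 82 96
f 95 96 84
f 96 82 97
f 96 97 84
f 97 82 83
f 97 83 84



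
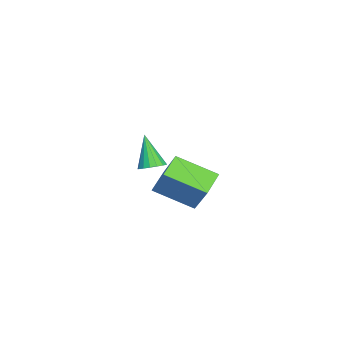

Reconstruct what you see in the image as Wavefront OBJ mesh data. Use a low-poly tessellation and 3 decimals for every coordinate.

v -3.611 -0.1 -3.954
v -3.158 -0.66 -3.936
v -4.349 -0.64 -2.186
v -2.981 -0.406 -3.784
v -2.949 -0.082 -3.671
v -3.068 0.238 -3.623
v -3.311 0.48 -3.651
v -3.623 0.59 -3.748
v -3.932 0.541 -3.892
v -4.168 0.346 -4.05
v -4.276 0.048 -4.186
v -4.232 -0.283 -4.269
v -4.045 -0.573 -4.28
v -3.759 -0.754 -4.215
v -3.439 -0.786 -4.091
v 2.277 1.093 -2.371
v 1.105 1.402 -1.776
v 2.317 3.04 -3.305
v 1.145 3.349 -2.71
v 3.275 1.831 -0.79
v 2.103 2.14 -0.195
v 3.315 3.778 -1.724
v 2.143 4.087 -1.129
f 2 1 4
f 2 4 3
f 4 1 5
f 4 5 3
f 5 1 6
f 5 6 3
f 6 1 7
f 6 7 3
f 7 1 8
f 7 8 3
f 8 1 9
f 8 9 3
f 9 1 10
f 9 10 3
f 10 1 11
f 10 11 3
f 11 1 12
f 11 12 3
f 12 1 13
f 12 13 3
f 13 1 14
f 13 14 3
f 14 1 15
f 14 15 3
f 15 1 2
f 15 2 3
f 17 19 16
f 20 17 16
f 16 19 18
f 18 20 16
f 17 23 19
f 21 17 20
f 21 23 17
f 19 23 18
f 22 20 18
f 18 23 22
f 22 21 20
f 23 21 22



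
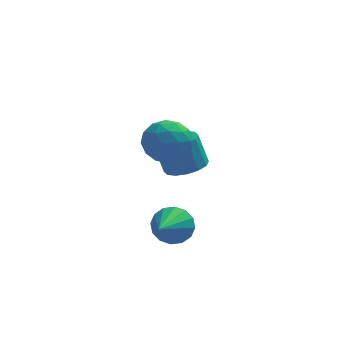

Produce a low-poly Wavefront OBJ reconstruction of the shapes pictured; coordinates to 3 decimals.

v 0.336 -1.852 1.444
v 0.845 -2.338 0.78
v -0.045 -3.202 2.14
v 0.464 -3.688 1.476
v 0.92 -3.135 2.126
v 1.155 -2.301 1.696
v -0.355 -3.239 1.224
v -0.12 -2.405 0.794
v 0.418 -3.195 0.644
v 1.206 -3.131 1.202
v -0.406 -2.409 1.718
v 0.382 -2.345 2.276
v 0.624 -1.977 1.051
v 0.176 -3.563 1.869
v 0.444 -3.238 2.251
v 0.743 -3.524 1.861
v 0.806 -1.955 1.589
v 1.106 -2.24 1.199
v 1.149 -2.709 1.99
v -0.306 -3.3 1.721
v -0.006 -3.585 1.331
v 0.057 -2.016 1.059
v 0.356 -2.302 0.669
v -0.349 -2.831 0.93
v 0.672 -2.766 0.581
v 0.448 -3.559 0.99
v -0.033 -3.296 0.842
v 0.105 -2.806 0.589
v 1.135 -2.728 0.909
v 0.911 -3.521 1.318
v 1.179 -3.196 1.7
v 1.318 -2.706 1.447
v 0.884 -3.232 0.829
v -0.111 -2.019 1.602
v -0.335 -2.812 2.011
v -0.518 -2.834 1.473
v -0.379 -2.344 1.22
v 0.352 -1.981 1.93
v 0.128 -2.774 2.339
v 0.695 -2.734 2.331
v 0.833 -2.244 2.078
v -0.084 -2.308 2.091
v 0.579 -2.81 -2.871
v 1.292 -2.868 -2.47
v 0.001 -4.23 -2.049
v 1.046 -2.625 -2.223
v 0.676 -2.432 -2.15
v 0.279 -2.34 -2.27
v -0.037 -2.374 -2.551
v -0.188 -2.525 -2.918
v -0.134 -2.752 -3.272
v 0.112 -2.995 -3.519
v 0.482 -3.188 -3.592
v 0.879 -3.28 -3.472
v 1.195 -3.246 -3.191
v 1.346 -3.095 -2.825
v 1.267 -0.004 -1.649
v 1.705 0.725 -1.651
v 1.33 0.953 -0.353
v 0.893 0.224 -0.351
v 1.301 0.834 -1.787
v 0.926 1.062 -0.489
v 0.888 0.719 -1.886
v 0.513 0.947 -0.588
v 0.577 0.41 -1.921
v 0.202 0.638 -0.623
v 0.451 -0.01 -1.884
v 0.076 0.218 -0.586
v 0.543 -0.428 -1.784
v 0.168 -0.2 -0.486
v 0.83 -0.733 -1.647
v 0.455 -0.505 -0.349
v 1.234 -0.842 -1.511
v 0.859 -0.614 -0.213
v 1.647 -0.727 -1.412
v 1.272 -0.499 -0.114
v 1.958 -0.418 -1.377
v 1.583 -0.19 -0.079
v 2.084 0.002 -1.414
v 1.709 0.23 -0.116
v 1.992 0.42 -1.514
v 1.617 0.648 -0.216
f 1 38 17
f 38 12 41
f 17 41 6
f 38 41 17
f 1 17 13
f 17 6 18
f 13 18 2
f 17 18 13
f 1 13 22
f 13 2 23
f 22 23 8
f 13 23 22
f 1 22 34
f 22 8 37
f 34 37 11
f 22 37 34
f 1 34 38
f 34 11 42
f 38 42 12
f 34 42 38
f 2 18 29
f 18 6 32
f 29 32 10
f 18 32 29
f 6 41 19
f 41 12 40
f 19 40 5
f 41 40 19
f 12 42 39
f 42 11 35
f 39 35 3
f 42 35 39
f 11 37 36
f 37 8 24
f 36 24 7
f 37 24 36
f 8 23 28
f 23 2 25
f 28 25 9
f 23 25 28
f 4 30 16
f 30 10 31
f 16 31 5
f 30 31 16
f 4 16 14
f 16 5 15
f 14 15 3
f 16 15 14
f 4 14 21
f 14 3 20
f 21 20 7
f 14 20 21
f 4 21 26
f 21 7 27
f 26 27 9
f 21 27 26
f 4 26 30
f 26 9 33
f 30 33 10
f 26 33 30
f 5 31 19
f 31 10 32
f 19 32 6
f 31 32 19
f 3 15 39
f 15 5 40
f 39 40 12
f 15 40 39
f 7 20 36
f 20 3 35
f 36 35 11
f 20 35 36
f 9 27 28
f 27 7 24
f 28 24 8
f 27 24 28
f 10 33 29
f 33 9 25
f 29 25 2
f 33 25 29
f 44 43 46
f 44 46 45
f 46 43 47
f 46 47 45
f 47 43 48
f 47 48 45
f 48 43 49
f 48 49 45
f 49 43 50
f 49 50 45
f 50 43 51
f 50 51 45
f 51 43 52
f 51 52 45
f 52 43 53
f 52 53 45
f 53 43 54
f 53 54 45
f 54 43 55
f 54 55 45
f 55 43 56
f 55 56 45
f 56 43 44
f 56 44 45
f 58 57 61
f 58 61 59
f 59 61 62
f 59 62 60
f 61 57 63
f 61 63 62
f 62 63 64
f 62 64 60
f 63 57 65
f 63 65 64
f 64 65 66
f 64 66 60
f 65 57 67
f 65 67 66
f 66 67 68
f 66 68 60
f 67 57 69
f 67 69 68
f 68 69 70
f 68 70 60
f 69 57 71
f 69 71 70
f 70 71 72
f 70 72 60
f 71 57 73
f 71 73 72
f 72 73 74
f 72 74 60
f 73 57 75
f 73 75 74
f 74 75 76
f 74 76 60
f 75 57 77
f 75 77 76
f 76 77 78
f 76 78 60
f 77 57 79
f 77 79 78
f 78 79 80
f 78 80 60
f 79 57 81
f 79 81 80
f 80 81 82
f 80 82 60
f 81 57 58
f 81 58 82
f 82 58 59
f 82 59 60



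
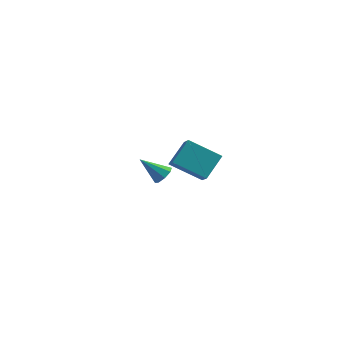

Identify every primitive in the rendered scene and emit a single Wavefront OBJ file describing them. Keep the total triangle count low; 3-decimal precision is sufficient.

v -0.884 -3.423 2.946
v -0.546 -3.103 3.385
v -2.076 -3.657 4.034
v -0.841 -2.811 3.125
v -1.161 -2.877 2.761
v -1.319 -3.263 2.504
v -1.222 -3.744 2.507
v -0.928 -4.036 2.767
v -0.608 -3.97 3.132
v -0.45 -3.584 3.388
v -2.991 3.396 -0.627
v -2.515 4.685 0.52
v -1.101 3.639 -1.685
v -0.624 4.928 -0.538
v -2.436 2.492 0.158
v -1.959 3.781 1.305
v -0.545 2.735 -0.9
v -0.069 4.024 0.247
f 2 1 4
f 2 4 3
f 4 1 5
f 4 5 3
f 5 1 6
f 5 6 3
f 6 1 7
f 6 7 3
f 7 1 8
f 7 8 3
f 8 1 9
f 8 9 3
f 9 1 10
f 9 10 3
f 10 1 2
f 10 2 3
f 12 14 11
f 15 12 11
f 11 14 13
f 13 15 11
f 12 18 14
f 16 12 15
f 16 18 12
f 14 18 13
f 17 15 13
f 13 18 17
f 17 16 15
f 18 16 17



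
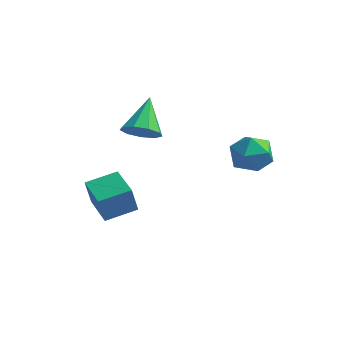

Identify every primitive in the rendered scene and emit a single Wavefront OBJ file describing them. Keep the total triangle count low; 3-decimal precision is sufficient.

v -1.489 0.401 -1.159
v -0.907 -0.038 -0.46
v -1.791 2.039 0.119
v -0.521 0.357 -0.875
v -0.587 0.773 -1.423
v -1.076 1.014 -1.847
v -1.758 0.969 -1.95
v -2.314 0.657 -1.683
v -2.484 0.226 -1.171
v -2.188 -0.123 -0.653
v -1.566 -0.228 -0.372
v -2.952 -1.914 -4.873
v -3.175 -2.082 -3.481
v -1.837 -0.767 -4.555
v -2.061 -0.935 -3.163
v -1.619 -3.225 -4.817
v -1.843 -3.393 -3.425
v -0.505 -2.078 -4.499
v -0.728 -2.246 -3.107
v 2.848 2.405 -1.531
v 3.454 2.607 -2.495
v 3.506 0.653 -1.485
v 4.112 0.855 -2.449
v 4.409 1.375 -1.46
v 4.003 2.458 -1.488
v 2.957 0.802 -2.492
v 2.551 1.885 -2.52
v 3.521 1.616 -3.089
v 4.419 1.971 -2.451
v 2.541 1.289 -1.529
v 3.439 1.644 -0.891
f 2 1 4
f 2 4 3
f 4 1 5
f 4 5 3
f 5 1 6
f 5 6 3
f 6 1 7
f 6 7 3
f 7 1 8
f 7 8 3
f 8 1 9
f 8 9 3
f 9 1 10
f 9 10 3
f 10 1 11
f 10 11 3
f 11 1 2
f 11 2 3
f 13 15 12
f 16 13 12
f 12 15 14
f 14 16 12
f 13 19 15
f 17 13 16
f 17 19 13
f 15 19 14
f 18 16 14
f 14 19 18
f 18 17 16
f 19 17 18
f 20 31 25
f 20 25 21
f 20 21 27
f 20 27 30
f 20 30 31
f 21 25 29
f 25 31 24
f 31 30 22
f 30 27 26
f 27 21 28
f 23 29 24
f 23 24 22
f 23 22 26
f 23 26 28
f 23 28 29
f 24 29 25
f 22 24 31
f 26 22 30
f 28 26 27
f 29 28 21



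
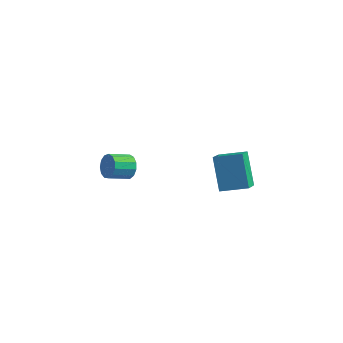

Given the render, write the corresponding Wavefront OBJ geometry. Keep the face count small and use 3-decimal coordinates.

v 2.69 0.955 1.943
v 1.869 2.032 3.638
v 2.568 2.071 1.174
v 1.747 3.148 2.87
v 4.173 1.412 2.37
v 3.352 2.489 4.066
v 4.051 2.528 1.602
v 3.23 3.605 3.297
v -3.393 2.812 0.228
v -2.905 2.73 0.857
v -3.758 1.806 1.4
v -4.247 1.888 0.772
v -3.194 3.059 0.963
v -4.047 2.135 1.506
v -3.546 3.31 0.836
v -4.4 2.386 1.379
v -3.85 3.403 0.516
v -4.703 2.478 1.059
v -4.009 3.308 0.105
v -4.862 2.384 0.648
v -3.972 3.055 -0.267
v -4.826 2.131 0.276
v -3.752 2.726 -0.482
v -4.605 1.802 0.062
v -3.418 2.424 -0.471
v -4.271 1.5 0.073
v -3.076 2.245 -0.238
v -3.929 1.321 0.305
v -2.835 2.246 0.143
v -3.688 1.322 0.686
v -2.771 2.427 0.551
v -3.624 1.503 1.094
f 2 4 1
f 5 2 1
f 1 4 3
f 3 5 1
f 2 8 4
f 6 2 5
f 6 8 2
f 4 8 3
f 7 5 3
f 3 8 7
f 7 6 5
f 8 6 7
f 10 9 13
f 10 13 11
f 11 13 14
f 11 14 12
f 13 9 15
f 13 15 14
f 14 15 16
f 14 16 12
f 15 9 17
f 15 17 16
f 16 17 18
f 16 18 12
f 17 9 19
f 17 19 18
f 18 19 20
f 18 20 12
f 19 9 21
f 19 21 20
f 20 21 22
f 20 22 12
f 21 9 23
f 21 23 22
f 22 23 24
f 22 24 12
f 23 9 25
f 23 25 24
f 24 25 26
f 24 26 12
f 25 9 27
f 25 27 26
f 26 27 28
f 26 28 12
f 27 9 29
f 27 29 28
f 28 29 30
f 28 30 12
f 29 9 31
f 29 31 30
f 30 31 32
f 30 32 12
f 31 9 10
f 31 10 32
f 32 10 11
f 32 11 12

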